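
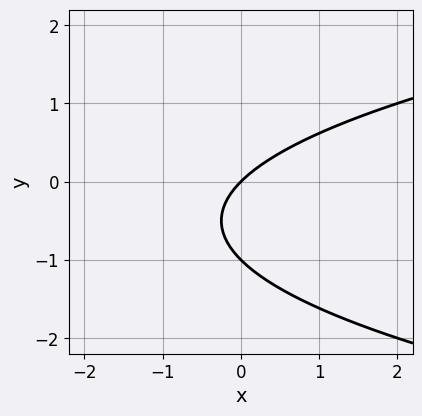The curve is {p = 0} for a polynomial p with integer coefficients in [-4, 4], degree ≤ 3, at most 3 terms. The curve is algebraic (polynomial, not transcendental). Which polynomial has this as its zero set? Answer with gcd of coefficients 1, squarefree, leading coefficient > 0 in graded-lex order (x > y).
y^2 - x + y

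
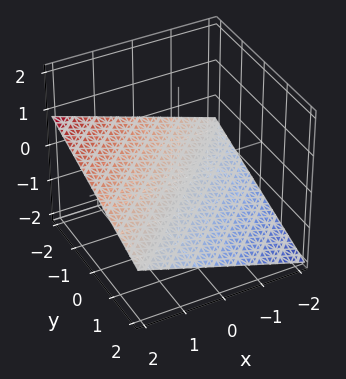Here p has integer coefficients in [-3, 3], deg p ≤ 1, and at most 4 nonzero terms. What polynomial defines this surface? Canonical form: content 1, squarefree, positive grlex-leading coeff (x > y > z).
x - y - 3*z - 2

Degree: every cross-section is a straight line — this is a plane, so deg p = 1.
Against the integer gridlines: it crosses the y-axis at the gridline y = -2; it meets the x-axis at x = 2 (among the integer gridlines).
Assembling these constraints gives the stated polynomial.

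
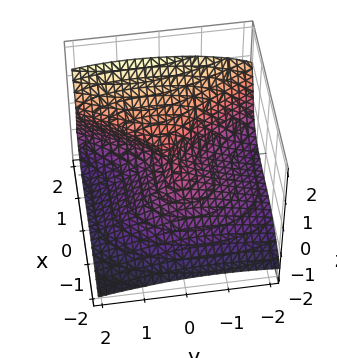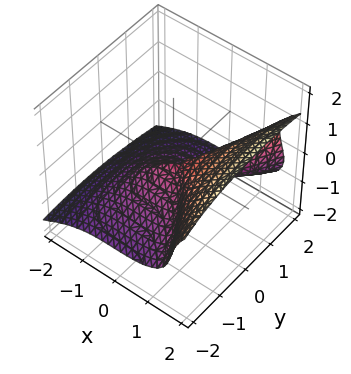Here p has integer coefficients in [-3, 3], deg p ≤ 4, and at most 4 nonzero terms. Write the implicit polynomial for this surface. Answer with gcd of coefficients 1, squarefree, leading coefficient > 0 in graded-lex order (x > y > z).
(a) Degree: no degree-2 surface has this shape, so deg p = 3.
(b) Reading off the gridlines: it crosses the y-axis at the gridline y = 0; it crosses the x-axis at the gridline x = 0; it crosses the z-axis at the gridline z = 0.
(c) Together with the visible shape, these determine p as stated.

x^3 - 3*z^3 - y^2 + y*z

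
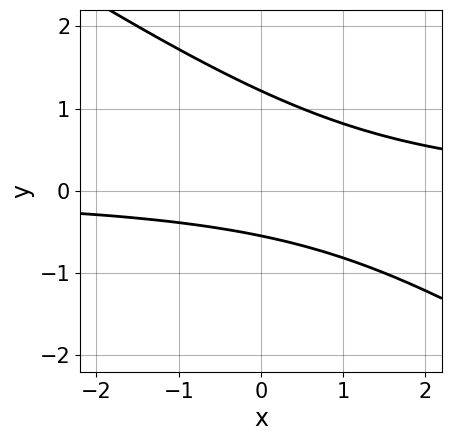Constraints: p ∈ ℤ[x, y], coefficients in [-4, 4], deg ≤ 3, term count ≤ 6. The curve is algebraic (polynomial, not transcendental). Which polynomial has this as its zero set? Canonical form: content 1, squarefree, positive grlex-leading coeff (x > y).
The degree is 2 — the shape is more complex than any degree-1 curve.
From the axis intercepts and sections: the curve avoids every integer x-axis point in the box.
Assembling these constraints gives the stated polynomial.

2*x*y + 3*y^2 - 2*y - 2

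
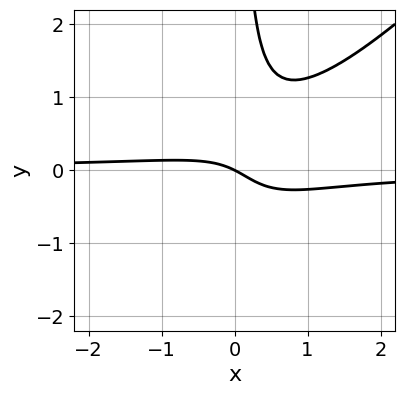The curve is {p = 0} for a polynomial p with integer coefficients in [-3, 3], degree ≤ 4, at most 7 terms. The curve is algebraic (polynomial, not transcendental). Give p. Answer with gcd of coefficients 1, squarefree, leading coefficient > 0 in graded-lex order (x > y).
3*x^2*y - 3*x*y^2 - 2*x*y + x + 2*y

deg p = 3. No degree-2 curve has this shape.
Against the integer gridlines: it crosses the x-axis at the gridline x = 0; one y-axis crossing is at y = 0.
Fitting integer coefficients to these (and the overall shape) gives p.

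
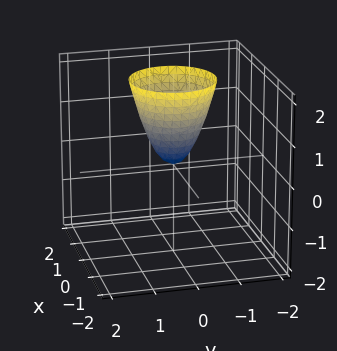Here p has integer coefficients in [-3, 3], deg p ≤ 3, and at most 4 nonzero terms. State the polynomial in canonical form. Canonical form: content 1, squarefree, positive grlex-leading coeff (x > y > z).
2*x^2 + 2*y^2 - z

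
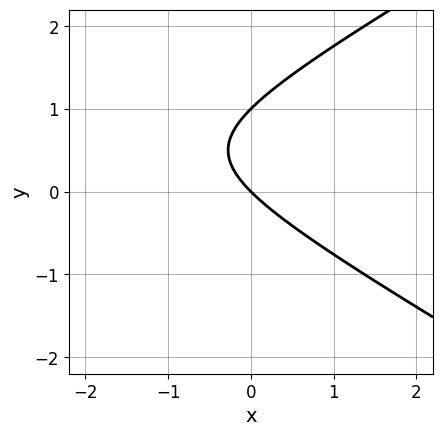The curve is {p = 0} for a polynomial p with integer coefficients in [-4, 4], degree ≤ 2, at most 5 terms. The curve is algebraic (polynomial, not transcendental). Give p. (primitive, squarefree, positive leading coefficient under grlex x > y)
First, degree: the shape is more complex than any degree-1 curve, so deg p = 2.
Then, checking where it meets the axes: it meets the x-axis at x = 0 (among the integer gridlines); the y-axis gridline crossings are at y ∈ {0, 1}.
Finally, these observations pin down the coefficients.

x^2 - 3*y^2 + 3*x + 3*y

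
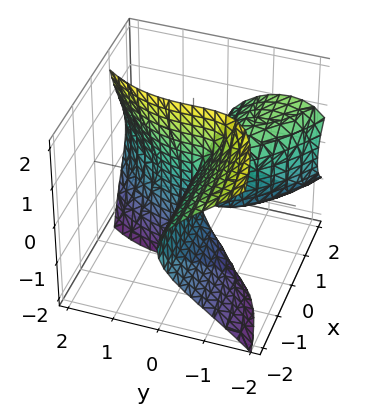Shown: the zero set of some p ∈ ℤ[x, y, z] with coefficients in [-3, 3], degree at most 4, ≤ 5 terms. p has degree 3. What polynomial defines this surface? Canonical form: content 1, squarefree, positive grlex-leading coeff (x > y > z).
2*x*z^2 - y^3 + 3*x*y

1. The picture has 2 separate pieces. Treating them together as one polynomial.
2. deg p = 3. No degree-2 surface has this shape.
3. From the axis intercepts and sections: the visible z-axis segment lies entirely on the surface; every point of the x-axis in the box is on the surface; it crosses the y-axis at the gridline y = 0.
4. Putting this together gives p.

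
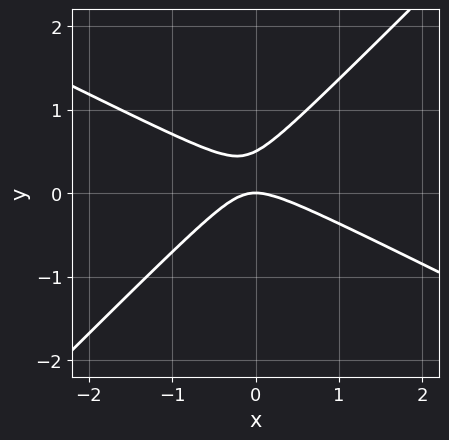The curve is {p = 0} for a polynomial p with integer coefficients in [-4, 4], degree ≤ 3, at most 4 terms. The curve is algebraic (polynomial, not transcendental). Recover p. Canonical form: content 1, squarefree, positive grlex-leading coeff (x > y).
x^2 + x*y - 2*y^2 + y

1. deg p = 2. A generic line meets the curve in up to 2 points.
2. Against the integer gridlines: it meets the x-axis at x = 0 (among the integer gridlines); one y-axis crossing is at y = 0.
3. These observations pin down the coefficients.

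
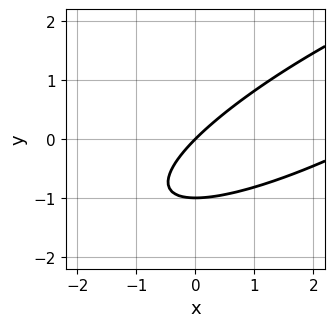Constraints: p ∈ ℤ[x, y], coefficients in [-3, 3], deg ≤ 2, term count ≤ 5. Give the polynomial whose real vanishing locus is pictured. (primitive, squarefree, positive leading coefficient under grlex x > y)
x^2 - 3*x*y + 3*y^2 - 3*x + 3*y

1. The degree is 2 — no degree-1 curve has this shape.
2. Observable constraints: it crosses the x-axis at the gridline x = 0; the y-axis gridline crossings are at y ∈ {-1, 0}.
3. Putting this together gives p.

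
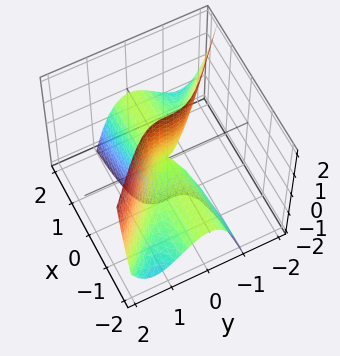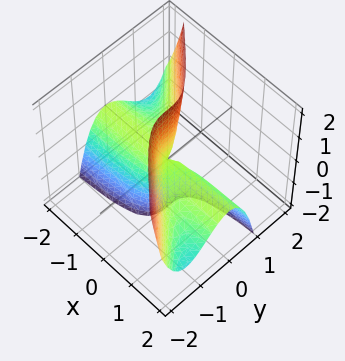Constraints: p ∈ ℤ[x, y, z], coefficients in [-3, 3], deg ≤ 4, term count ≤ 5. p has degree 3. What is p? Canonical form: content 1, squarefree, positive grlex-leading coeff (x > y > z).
Degree: the shape is more complex than any degree-2 surface, so deg p = 3.
Checking where it meets the axes: every point of the x-axis in the box is on the surface; it meets the y-axis at y = 0 (among the integer gridlines); the visible z-axis segment lies entirely on the surface.
Assembling these constraints gives the stated polynomial.

3*x*y^2 + 3*y^3 + 2*x*z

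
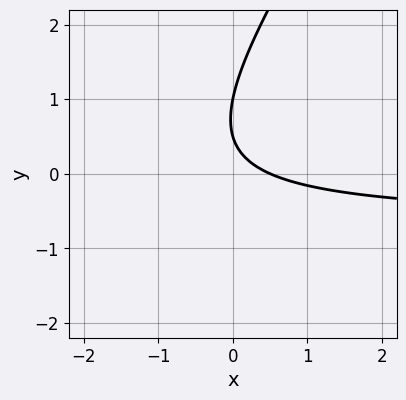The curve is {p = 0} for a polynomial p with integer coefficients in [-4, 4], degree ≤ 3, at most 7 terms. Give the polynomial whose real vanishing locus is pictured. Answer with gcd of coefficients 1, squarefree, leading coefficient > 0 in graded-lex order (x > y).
1. Degree: the shape is more complex than any degree-1 curve, so deg p = 2.
2. Observable constraints: it crosses the y-axis at the gridline y = 1.
3. Matching integer coefficients to the picture gives p.

3*x*y - 2*y^2 + 2*x + 3*y - 1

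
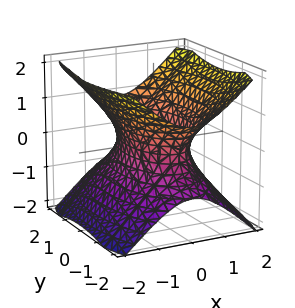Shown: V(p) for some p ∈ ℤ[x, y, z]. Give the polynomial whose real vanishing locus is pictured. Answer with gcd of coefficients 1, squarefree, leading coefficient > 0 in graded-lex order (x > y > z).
3*x^2 + y^2 - 3*z^2 - 2

First, deg p = 2.
Then, symmetries: mirror symmetry y ↦ −y ⇒ only even powers of y; the x ↦ −x reflection is a symmetry, so x appears only in even powers; mirror symmetry z ↦ −z ⇒ only even powers of z.
Then, from the visible intercepts: the surface avoids every integer z-axis point in the box.
Finally, solving for integer coefficients yields p as stated.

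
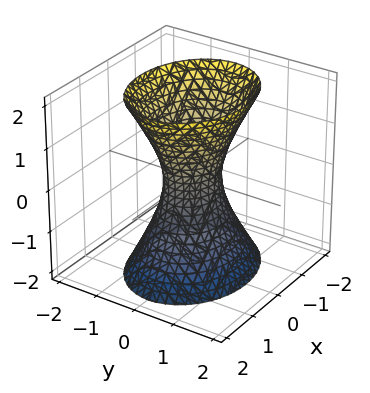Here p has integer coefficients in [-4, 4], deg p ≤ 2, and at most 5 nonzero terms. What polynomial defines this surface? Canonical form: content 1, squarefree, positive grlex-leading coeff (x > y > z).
2*x^2 + 3*y^2 - z^2 - 1

(a) The degree is 2 — one connected sheet with a waist; a quadric.
(b) Symmetries: it's symmetric under y → −y, forcing even powers of y; the z ↦ −z reflection is a symmetry, so z appears only in even powers; the x ↦ −x reflection is a symmetry, so x appears only in even powers.
(c) From the visible intercepts: it misses every integer gridline on the z-axis.
(d) Solving for integer coefficients yields p as stated.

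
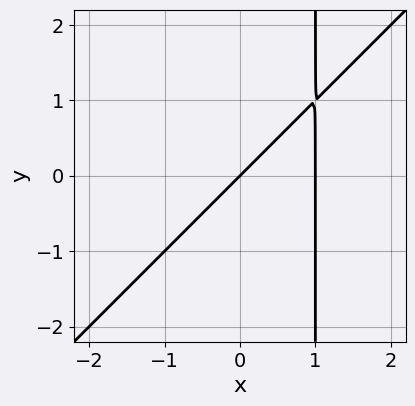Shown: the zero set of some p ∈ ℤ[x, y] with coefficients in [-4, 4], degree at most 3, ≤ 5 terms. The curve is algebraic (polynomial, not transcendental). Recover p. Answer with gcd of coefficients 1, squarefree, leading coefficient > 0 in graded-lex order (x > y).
x^2 - x*y - x + y

1. The degree is 2 — the shape is more complex than any degree-1 curve.
2. From the visible intercepts: among the integer gridlines, it crosses the x-axis at x ∈ {0, 1}; it crosses the y-axis at the gridline y = 0.
3. Putting this together gives p.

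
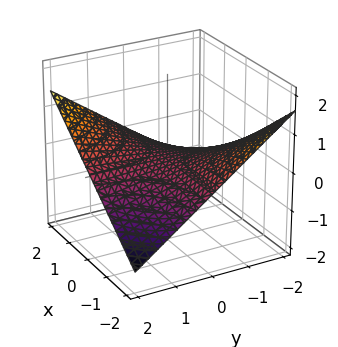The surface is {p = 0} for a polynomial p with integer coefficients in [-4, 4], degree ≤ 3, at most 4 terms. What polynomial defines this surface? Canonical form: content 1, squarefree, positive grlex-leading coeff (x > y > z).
x*y - 3*z

The degree is 2 — a hyperbolic paraboloid; a quadric.
Against the integer gridlines: every point of the x-axis in the box is on the surface; it crosses the z-axis at the gridline z = 0.
The integer polynomial consistent with all of this is the stated p. Check: (0, -2, 0) on the y-axis lies on the surface, and p(0, -2, 0) = 0. ✓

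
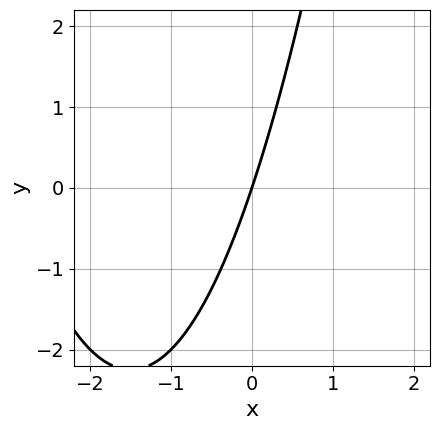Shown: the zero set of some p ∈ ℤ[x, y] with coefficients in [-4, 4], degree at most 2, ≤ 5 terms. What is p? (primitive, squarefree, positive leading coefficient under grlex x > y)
The degree is 2 — a generic line meets the curve in up to 2 points.
Against the integer gridlines: it meets the y-axis at y = 0 (among the integer gridlines); it meets the x-axis at x = 0 (among the integer gridlines).
Assembling these constraints gives the stated polynomial.

x^2 + 3*x - y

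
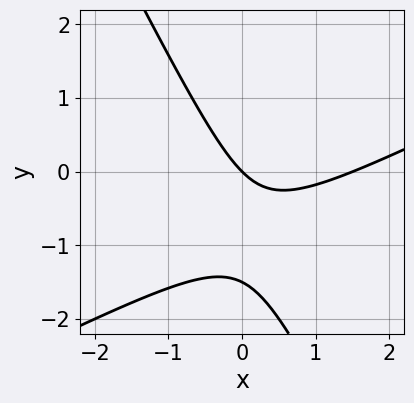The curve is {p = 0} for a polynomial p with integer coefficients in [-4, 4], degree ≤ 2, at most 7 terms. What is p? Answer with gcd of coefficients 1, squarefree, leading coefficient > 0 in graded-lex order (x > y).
2*x^2 - 3*x*y - 2*y^2 - 3*x - 3*y

The degree is 2 — a generic line meets the curve in up to 2 points.
Observable constraints: it meets the x-axis at x = 0 (among the integer gridlines); it crosses the y-axis at the gridline y = 0.
Solving for integer coefficients yields p as stated.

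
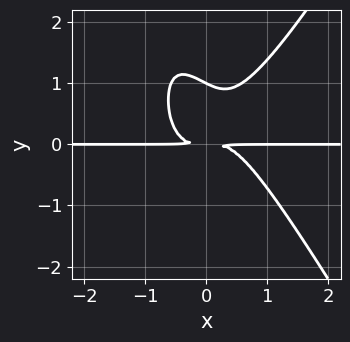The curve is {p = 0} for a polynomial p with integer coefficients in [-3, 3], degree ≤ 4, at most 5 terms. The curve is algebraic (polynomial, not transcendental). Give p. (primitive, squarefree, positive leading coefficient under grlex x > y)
1. Degree: a generic line meets the curve in up to 4 points, so deg p = 4.
2. From the axis intercepts and sections: one y-axis crossing is at y = 1; the visible x-axis segment lies entirely on the curve.
3. Together with the visible shape, these determine p as stated.

3*x^3*y - x*y^3 - 2*y^3 + 2*y^2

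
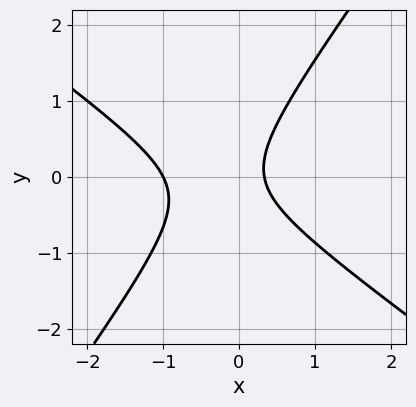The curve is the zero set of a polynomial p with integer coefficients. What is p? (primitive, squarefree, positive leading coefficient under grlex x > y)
1. The degree is 2 — the shape is more complex than any degree-1 curve.
2. Observable constraints: one x-axis crossing is at x = -1; the curve avoids every integer y-axis point in the box.
3. Solving for integer coefficients yields p as stated.

3*x^2 + 2*x*y - 3*y^2 + 2*x - 1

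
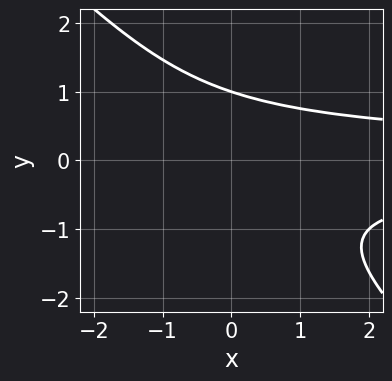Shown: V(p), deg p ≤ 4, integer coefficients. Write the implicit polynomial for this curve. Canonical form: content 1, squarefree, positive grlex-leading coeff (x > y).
x*y^2 + y^3 - 1

1. Degree: the shape is more complex than any degree-2 curve, so deg p = 3.
2. From the visible intercepts: it misses every integer gridline on the x-axis; one y-axis crossing is at y = 1.
3. Fitting integer coefficients to these (and the overall shape) gives p.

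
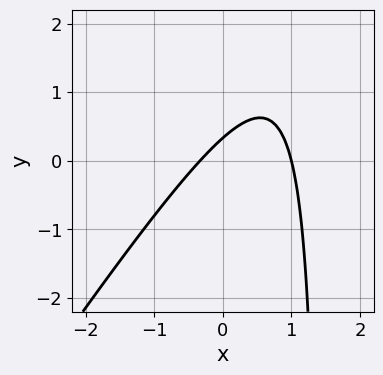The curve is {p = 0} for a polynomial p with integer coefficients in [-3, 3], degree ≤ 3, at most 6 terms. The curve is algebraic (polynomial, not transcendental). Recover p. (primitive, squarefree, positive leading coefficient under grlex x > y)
1. The degree is 2 — no degree-1 curve has this shape.
2. Observable constraints: it crosses the x-axis at the gridline x = 1.
3. Assembling these constraints gives the stated polynomial.

3*x^2 - 2*x*y - 2*x + 3*y - 1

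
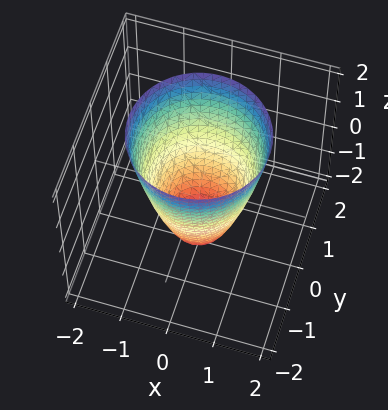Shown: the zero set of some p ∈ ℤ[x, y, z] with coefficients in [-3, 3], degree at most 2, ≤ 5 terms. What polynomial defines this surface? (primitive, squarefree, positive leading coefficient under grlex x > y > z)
2*x^2 + 2*y^2 - z - 2

Degree: no degree-1 surface has this shape, so deg p = 2.
Symmetries: rotational symmetry about the z-axis ⇒ p depends on x, y only through x² + y².
From the visible intercepts: the x-axis gridline crossings are at x ∈ {-1, 1}; a circular section at z = 1 has radius between 1 and 2; it crosses the z-axis at the gridline z = -2.
Solving for integer coefficients yields p as stated. Check: (0, -1, 0) on the y-axis lies on the surface, and p(0, -1, 0) = 0. ✓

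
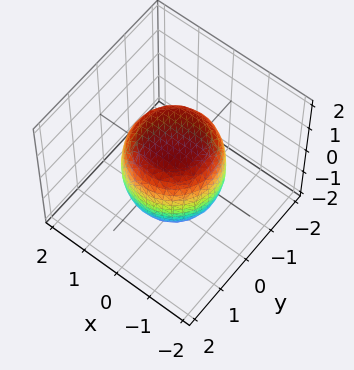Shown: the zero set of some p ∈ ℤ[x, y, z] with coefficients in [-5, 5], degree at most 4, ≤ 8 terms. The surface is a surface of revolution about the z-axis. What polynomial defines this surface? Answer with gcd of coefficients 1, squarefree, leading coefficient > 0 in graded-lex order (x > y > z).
2*x^4 + 4*x^2*y^2 + 2*y^4 - x^2 - y^2 + 2*z^2 - 3

Degree: the shape is more complex than any degree-3 surface, so deg p = 4.
By symmetry, every cross-section ⟂ z is a circle, so x, y appear only via x² + y².
Reading off the gridlines: a circular section at z = -1 has radius exactly 1.
Together with the visible shape, these determine p as stated.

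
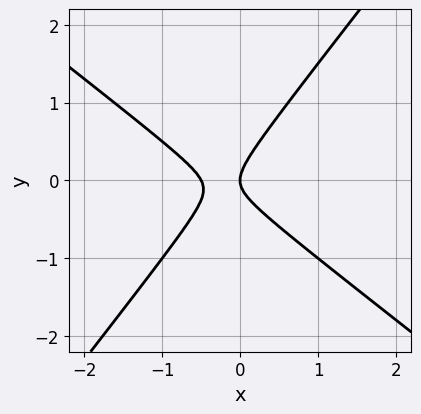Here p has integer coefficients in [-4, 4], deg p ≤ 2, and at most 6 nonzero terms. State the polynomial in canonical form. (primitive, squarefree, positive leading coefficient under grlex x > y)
deg p = 2. No degree-1 curve has this shape.
Against the integer gridlines: it crosses the y-axis at the gridline y = 0; it crosses the x-axis at the gridline x = 0.
Fitting integer coefficients to these (and the overall shape) gives p.

2*x^2 + x*y - 2*y^2 + x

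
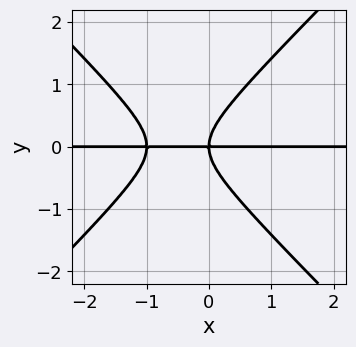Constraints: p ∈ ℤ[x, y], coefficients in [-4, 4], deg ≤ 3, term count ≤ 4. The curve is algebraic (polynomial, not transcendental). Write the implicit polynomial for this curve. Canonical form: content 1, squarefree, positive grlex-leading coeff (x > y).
x^2*y - y^3 + x*y

1. deg p = 3. A generic line meets the curve in up to 3 points.
2. From the visible intercepts: the visible x-axis segment lies entirely on the curve; it crosses the y-axis at the gridline y = 0.
3. These observations pin down the coefficients.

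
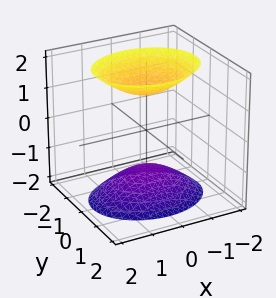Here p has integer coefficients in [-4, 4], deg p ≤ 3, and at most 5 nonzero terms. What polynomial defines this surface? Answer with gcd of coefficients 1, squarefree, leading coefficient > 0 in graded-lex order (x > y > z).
2*x^2 + 3*y^2 - 2*z^2 + 3

(a) The picture has 2 separate pieces.
(b) deg p = 2.
(c) Symmetries: the z ↦ −z reflection is a symmetry, so z appears only in even powers; it's symmetric under x → −x, forcing even powers of x; mirror symmetry y ↦ −y ⇒ only even powers of y.
(d) From the visible intercepts: no y-intercept at any integer in the box; the surface avoids every integer x-axis point in the box.
(e) Matching integer coefficients to the picture gives p.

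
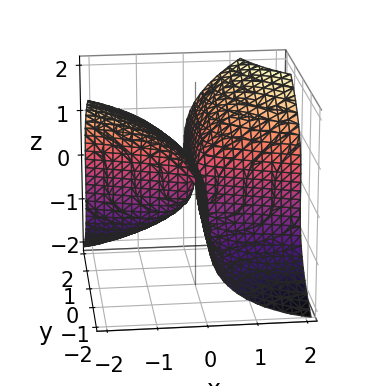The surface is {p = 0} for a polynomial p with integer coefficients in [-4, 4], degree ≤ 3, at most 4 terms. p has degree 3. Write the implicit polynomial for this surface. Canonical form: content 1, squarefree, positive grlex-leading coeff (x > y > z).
z^3 - x^2 - 3*x*y

1. Degree: the shape is more complex than any degree-2 surface, so deg p = 3.
2. Against the integer gridlines: the visible y-axis segment lies entirely on the surface; it meets the x-axis at x = 0 (among the integer gridlines).
3. Matching integer coefficients to the picture gives p.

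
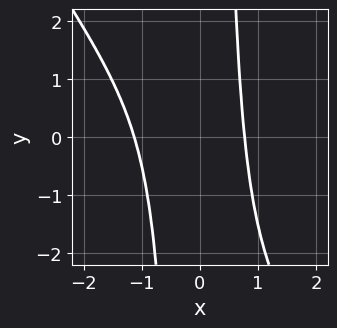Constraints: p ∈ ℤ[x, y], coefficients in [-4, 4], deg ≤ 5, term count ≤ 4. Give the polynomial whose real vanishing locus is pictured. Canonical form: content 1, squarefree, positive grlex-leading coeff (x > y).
3*x^4 + 2*x^3*y + 2*x^3 - 2

First, degree: a generic line meets the curve in up to 4 points, so deg p = 4.
Next, against the integer gridlines: the curve avoids every integer y-axis point in the box.
Finally, together with the visible shape, these determine p as stated.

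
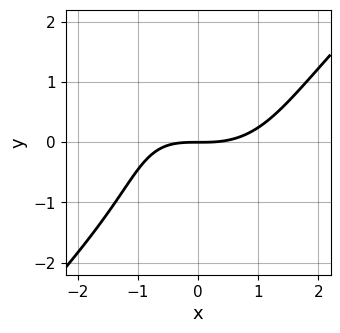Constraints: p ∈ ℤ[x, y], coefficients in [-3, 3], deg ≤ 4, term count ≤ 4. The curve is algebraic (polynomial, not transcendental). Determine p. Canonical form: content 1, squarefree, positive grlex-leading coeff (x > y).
x^3 - y^3 - x*y - 3*y

First, deg p = 3. A generic line meets the curve in up to 3 points.
Then, observable constraints: one x-axis crossing is at x = 0; it meets the y-axis at y = 0 (among the integer gridlines).
Finally, matching integer coefficients to the picture gives p.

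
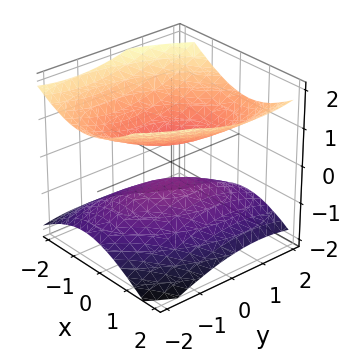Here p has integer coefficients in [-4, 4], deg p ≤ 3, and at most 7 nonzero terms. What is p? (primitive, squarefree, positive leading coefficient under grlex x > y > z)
(a) I count 2 distinct pieces. Treating them together as one polynomial.
(b) The degree is 2 — no degree-1 surface has this shape.
(c) Checking where it meets the axes: it misses every integer gridline on the y-axis; no x-intercept at any integer in the box.
(d) Fitting integer coefficients to these (and the overall shape) gives p.

2*x^2 - x*y + y^2 - 3*z^2 + 1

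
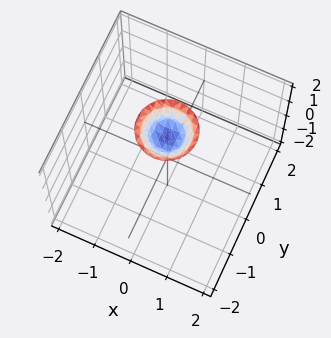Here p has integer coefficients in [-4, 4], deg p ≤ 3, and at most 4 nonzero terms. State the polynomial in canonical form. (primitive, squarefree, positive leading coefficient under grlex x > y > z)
1. The degree is 2 — no degree-1 surface has this shape.
2. Symmetries: rotational symmetry about the z-axis ⇒ p depends on x, y only through x² + y².
3. From the visible intercepts: a circular section at z = 2 has radius between 0 and 1; it misses every integer gridline on the y-axis.
4. Solving for integer coefficients yields p as stated.

2*x^2 + 2*y^2 - 2*z + 3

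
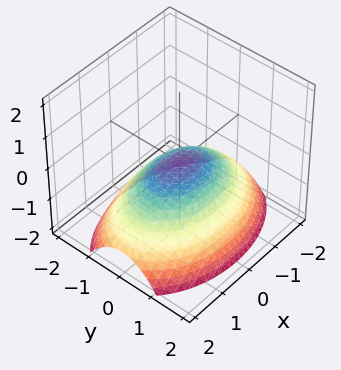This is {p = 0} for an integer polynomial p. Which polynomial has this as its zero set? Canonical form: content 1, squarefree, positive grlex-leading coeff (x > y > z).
x^2 + 2*y^2 + 3*z

(a) The degree is 2 — a single bowl opening along one axis; a quadric.
(b) Symmetries: it's symmetric under x → −x, forcing even powers of x; the y ↦ −y reflection is a symmetry, so y appears only in even powers.
(c) From the axis intercepts and sections: one y-axis crossing is at y = 0; one x-axis crossing is at x = 0; one z-axis crossing is at z = 0.
(d) The integer polynomial consistent with all of this is the stated p.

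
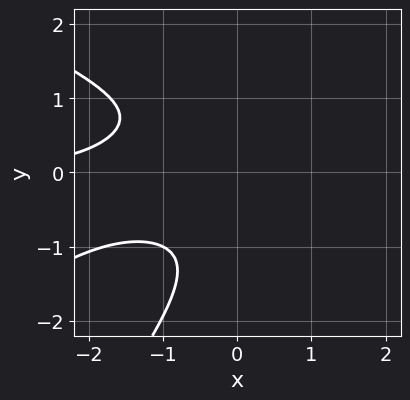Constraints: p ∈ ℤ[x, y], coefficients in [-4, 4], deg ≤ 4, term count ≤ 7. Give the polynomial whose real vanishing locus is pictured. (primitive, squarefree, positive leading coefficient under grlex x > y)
Degree: the shape is more complex than any degree-3 curve, so deg p = 4.
Checking where it meets the axes: it misses every integer gridline on the x-axis; the curve avoids every integer y-axis point in the box.
Matching integer coefficients to the picture gives p.

x^3*y - 3*x*y^3 + 2*y^4 + 3*x*y^2 + 3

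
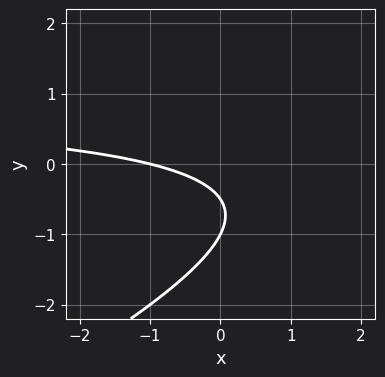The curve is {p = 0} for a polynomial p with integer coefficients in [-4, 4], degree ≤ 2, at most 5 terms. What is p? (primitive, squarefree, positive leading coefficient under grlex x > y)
First, degree: no degree-1 curve has this shape, so deg p = 2.
Then, checking where it meets the axes: it meets the x-axis at x = -1 (among the integer gridlines); it crosses the y-axis at the gridline y = -1.
Finally, matching integer coefficients to the picture gives p.

x*y - 2*y^2 - x - 3*y - 1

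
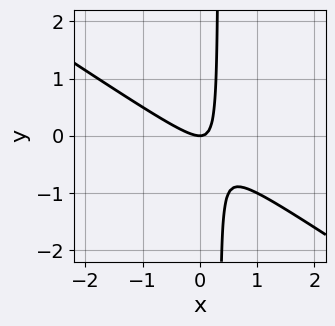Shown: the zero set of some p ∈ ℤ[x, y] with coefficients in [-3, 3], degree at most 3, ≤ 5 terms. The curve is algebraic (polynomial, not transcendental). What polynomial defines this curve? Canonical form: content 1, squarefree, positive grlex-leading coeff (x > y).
1. deg p = 2. The shape is more complex than any degree-1 curve.
2. Reading off the gridlines: it meets the x-axis at x = 0 (among the integer gridlines); it crosses the y-axis at the gridline y = 0.
3. Fitting integer coefficients to these (and the overall shape) gives p.

2*x^2 + 3*x*y - y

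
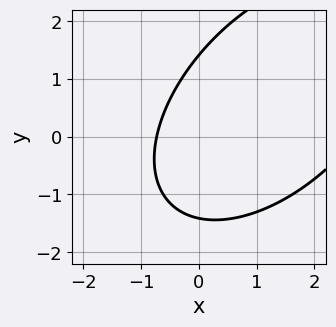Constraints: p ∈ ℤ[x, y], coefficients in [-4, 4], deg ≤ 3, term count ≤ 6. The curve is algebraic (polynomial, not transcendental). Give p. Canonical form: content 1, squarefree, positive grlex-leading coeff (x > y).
Degree: a generic line meets the curve in up to 2 points, so deg p = 2.
Putting this together gives p.

x^2 - x*y + y^2 - 2*x - 2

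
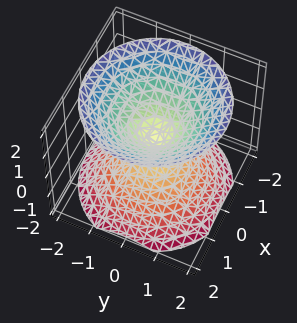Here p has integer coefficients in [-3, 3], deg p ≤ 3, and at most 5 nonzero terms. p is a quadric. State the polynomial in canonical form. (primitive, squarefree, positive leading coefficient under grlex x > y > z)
x^2 + y^2 - z^2

First, there are 2 components.
Next, deg p = 2.
Then, symmetries: it's symmetric under z → −z, forcing even powers of z; every cross-section ⟂ z is a circle, so x, y appear only via x² + y².
Next, against the integer gridlines: a circular section at z = 1 has radius exactly 1; it meets the z-axis at z = 0 (among the integer gridlines); it crosses the x-axis at the gridline x = 0; one y-axis crossing is at y = 0.
Finally, together with the visible shape, these determine p as stated.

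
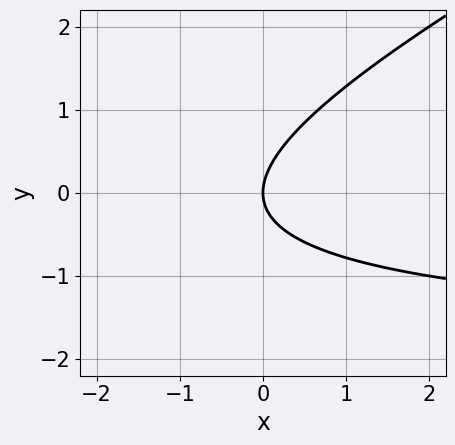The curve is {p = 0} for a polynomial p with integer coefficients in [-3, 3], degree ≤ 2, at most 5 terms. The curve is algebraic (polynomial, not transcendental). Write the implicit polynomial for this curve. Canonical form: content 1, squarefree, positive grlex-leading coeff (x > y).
1. The degree is 2 — no degree-1 curve has this shape.
2. Against the integer gridlines: it crosses the x-axis at the gridline x = 0; one y-axis crossing is at y = 0.
3. Putting this together gives p.

x*y - 2*y^2 + 2*x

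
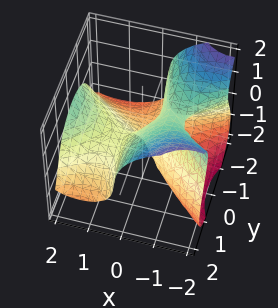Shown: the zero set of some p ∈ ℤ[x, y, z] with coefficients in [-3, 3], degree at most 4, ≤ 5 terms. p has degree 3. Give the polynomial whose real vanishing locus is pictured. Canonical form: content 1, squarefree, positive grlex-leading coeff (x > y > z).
The degree is 3 — a generic line meets the surface in up to 3 points.
Checking where it meets the axes: one z-axis crossing is at z = 0; it meets the x-axis at x = 0 (among the integer gridlines).
Putting this together gives p.

x^3 - 2*x*y^2 - 2*z^3 - 3*x*z + y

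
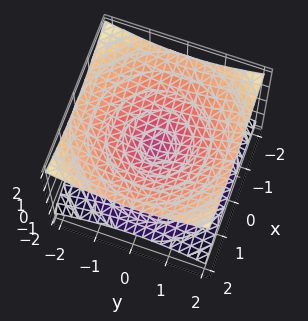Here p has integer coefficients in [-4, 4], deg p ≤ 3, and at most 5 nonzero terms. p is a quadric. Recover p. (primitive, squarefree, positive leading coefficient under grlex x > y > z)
The degree is 2 — two nappes meeting at a single point; a quadric.
Symmetry: the surface is invariant under rotation about z: p = q(x² + y², z); it's symmetric under z → −z, forcing even powers of z.
From the visible intercepts: it crosses the x-axis at the gridline x = 0; it meets the z-axis at z = 0 (among the integer gridlines); it crosses the y-axis at the gridline y = 0.
Assembling these constraints gives the stated polynomial.

x^2 + y^2 - 3*z^2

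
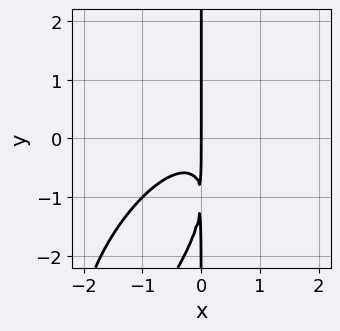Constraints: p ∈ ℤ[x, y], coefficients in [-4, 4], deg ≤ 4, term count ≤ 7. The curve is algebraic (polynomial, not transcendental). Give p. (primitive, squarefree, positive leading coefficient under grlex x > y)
(a) Degree: the shape is more complex than any degree-2 curve, so deg p = 3.
(b) Against the integer gridlines: it meets the x-axis at x = 0 (among the integer gridlines); every point of the y-axis in the box is on the curve.
(c) Putting this together gives p.

2*x^3 - 2*x^2*y + x*y^2 + 2*x*y + x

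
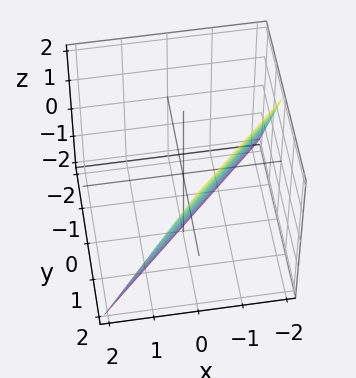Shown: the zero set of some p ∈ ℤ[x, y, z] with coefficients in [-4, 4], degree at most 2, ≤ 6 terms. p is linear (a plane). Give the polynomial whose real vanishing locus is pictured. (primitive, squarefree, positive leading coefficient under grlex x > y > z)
deg p = 1.
Against the integer gridlines: one z-axis crossing is at z = -2; it crosses the y-axis at the gridline y = 1.
Assembling these constraints gives the stated polynomial.

2*x - 2*y + z + 2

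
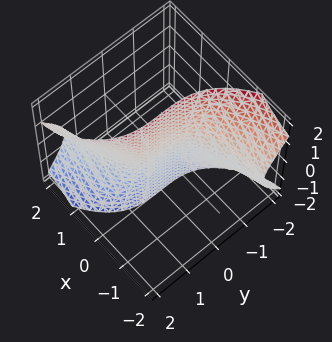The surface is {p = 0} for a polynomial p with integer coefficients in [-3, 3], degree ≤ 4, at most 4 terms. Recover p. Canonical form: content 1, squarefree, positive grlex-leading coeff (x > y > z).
3*x*z^2 - 2*y^3 + x*z + 3*x

Degree: no degree-2 surface has this shape, so deg p = 3.
Observable constraints: one x-axis crossing is at x = 0; one y-axis crossing is at y = 0; every point of the z-axis in the box is on the surface.
Assembling these constraints gives the stated polynomial.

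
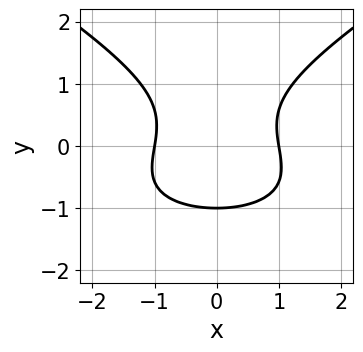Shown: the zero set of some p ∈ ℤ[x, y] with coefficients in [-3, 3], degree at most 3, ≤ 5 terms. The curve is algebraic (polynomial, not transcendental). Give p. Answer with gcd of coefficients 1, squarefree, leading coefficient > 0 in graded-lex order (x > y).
Degree: the shape is more complex than any degree-2 curve, so deg p = 3.
Symmetries: the x ↦ −x reflection is a symmetry, so x appears only in even powers.
Observable constraints: one y-axis crossing is at y = -1; among the integer gridlines, it crosses the x-axis at x ∈ {-1, 1}.
Together with the visible shape, these determine p as stated.

x^2*y - 3*y^3 + 3*x^2 - 3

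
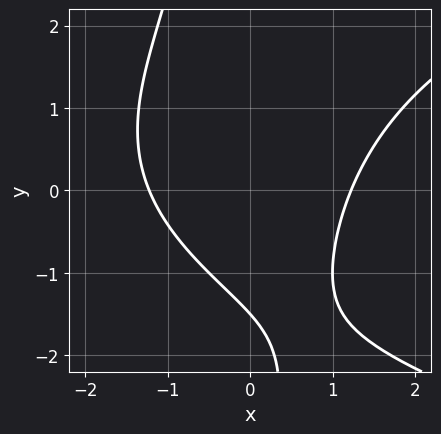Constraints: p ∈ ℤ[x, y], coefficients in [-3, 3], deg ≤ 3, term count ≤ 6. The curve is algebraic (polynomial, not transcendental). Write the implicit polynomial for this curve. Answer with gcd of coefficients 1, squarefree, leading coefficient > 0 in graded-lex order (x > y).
x*y^2 - 2*x^2 + 2*y + 3

1. Degree: a generic line meets the curve in up to 3 points, so deg p = 3.
2. Solving for integer coefficients yields p as stated.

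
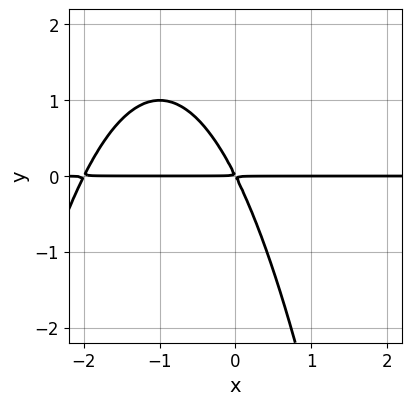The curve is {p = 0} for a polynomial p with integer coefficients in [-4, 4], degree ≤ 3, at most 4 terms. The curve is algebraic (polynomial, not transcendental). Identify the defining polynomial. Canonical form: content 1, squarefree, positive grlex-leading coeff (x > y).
(a) The degree is 3 — no degree-2 curve has this shape.
(b) From the visible intercepts: every point of the x-axis in the box is on the curve.
(c) The integer polynomial consistent with all of this is the stated p.

x^2*y + 2*x*y + y^2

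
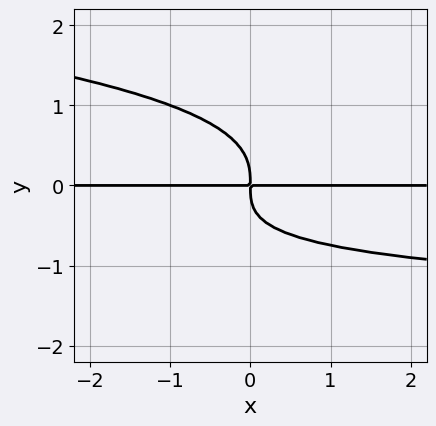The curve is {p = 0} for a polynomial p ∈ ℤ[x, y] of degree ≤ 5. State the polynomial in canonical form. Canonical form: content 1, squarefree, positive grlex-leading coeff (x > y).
3*y^4 + x*y^2 + 2*x*y

First, the degree is 4 — no degree-3 curve has this shape.
Next, reading off the gridlines: every point of the x-axis in the box is on the curve.
Finally, these observations pin down the coefficients.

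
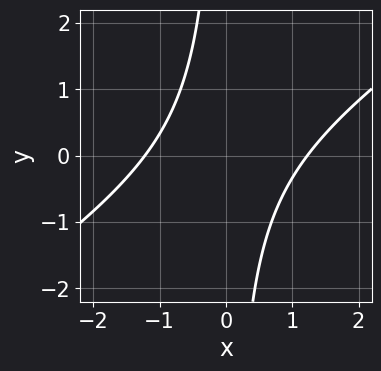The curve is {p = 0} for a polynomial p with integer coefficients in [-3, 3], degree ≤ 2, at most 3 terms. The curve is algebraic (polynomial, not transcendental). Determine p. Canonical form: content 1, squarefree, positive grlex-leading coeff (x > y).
(a) deg p = 2.
(b) Reading off the gridlines: the curve avoids every integer y-axis point in the box.
(c) These observations pin down the coefficients.

2*x^2 - 3*x*y - 3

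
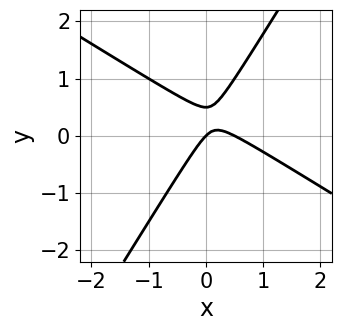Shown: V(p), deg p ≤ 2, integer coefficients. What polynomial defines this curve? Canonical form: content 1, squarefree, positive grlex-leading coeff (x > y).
2*x^2 + 2*x*y - 2*y^2 - x + y

(a) deg p = 2. The shape is more complex than any degree-1 curve.
(b) Against the integer gridlines: one x-axis crossing is at x = 0; it crosses the y-axis at the gridline y = 0.
(c) The integer polynomial consistent with all of this is the stated p.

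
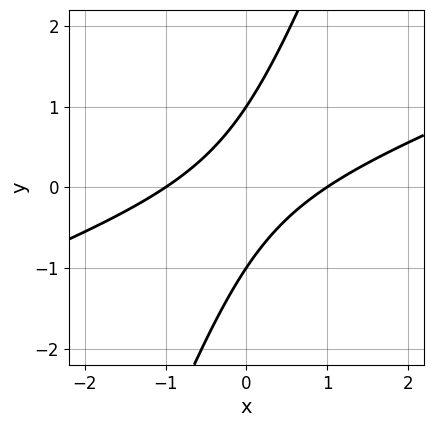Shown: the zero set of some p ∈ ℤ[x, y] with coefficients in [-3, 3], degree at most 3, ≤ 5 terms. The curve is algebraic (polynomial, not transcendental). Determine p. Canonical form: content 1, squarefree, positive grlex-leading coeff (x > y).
x^2 - 3*x*y + y^2 - 1

deg p = 2.
Reading off the gridlines: among the integer gridlines, it crosses the x-axis at x ∈ {-1, 1}; the y-axis gridline crossings are at y ∈ {-1, 1}.
Putting this together gives p.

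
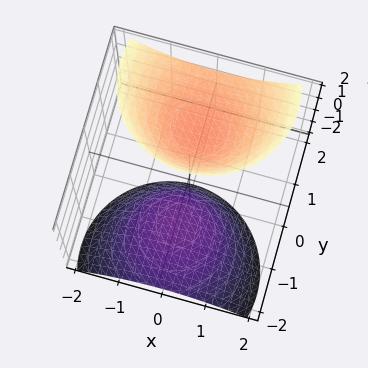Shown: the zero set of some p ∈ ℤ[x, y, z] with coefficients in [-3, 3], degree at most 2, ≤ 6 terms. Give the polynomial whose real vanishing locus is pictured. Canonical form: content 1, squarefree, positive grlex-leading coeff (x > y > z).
2*x^2 + 2*y^2 - 3*y*z - z^2 + 2

(a) The picture has 2 separate pieces. They look like related sheets of one shape, so recover p as a whole.
(b) Degree: no degree-1 surface has this shape, so deg p = 2.
(c) Checking where it meets the axes: the surface avoids every integer y-axis point in the box; it misses every integer gridline on the x-axis.
(d) The integer polynomial consistent with all of this is the stated p.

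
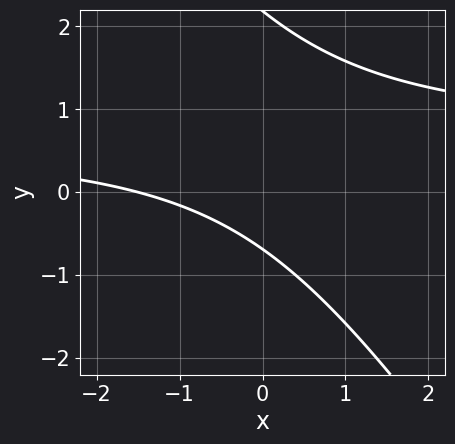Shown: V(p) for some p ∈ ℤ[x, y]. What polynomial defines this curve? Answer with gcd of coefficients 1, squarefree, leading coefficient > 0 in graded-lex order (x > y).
3*x*y + 2*y^2 - 2*x - 3*y - 3

(a) The degree is 2 — the shape is more complex than any degree-1 curve.
(b) Solving for integer coefficients yields p as stated.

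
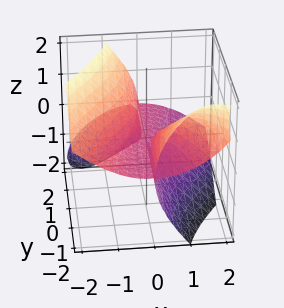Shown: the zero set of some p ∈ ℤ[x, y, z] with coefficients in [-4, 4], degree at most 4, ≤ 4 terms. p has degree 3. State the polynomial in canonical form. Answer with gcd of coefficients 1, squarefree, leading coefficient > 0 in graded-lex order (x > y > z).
First, I count 2 distinct pieces. Treating them together as one polynomial.
Next, the degree is 3 — the shape is more complex than any degree-2 surface.
Then, from the axis intercepts and sections: every point of the y-axis in the box is on the surface; it meets the z-axis at z = 0 (among the integer gridlines).
Finally, putting this together gives p.

x^3 + 2*x*y*z + z^3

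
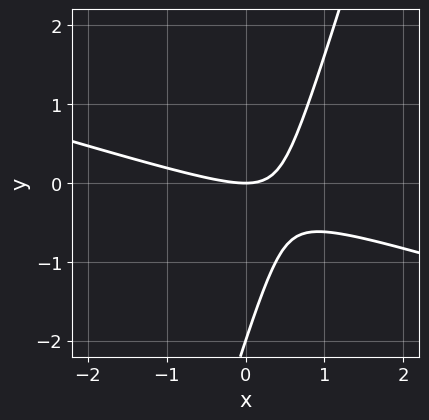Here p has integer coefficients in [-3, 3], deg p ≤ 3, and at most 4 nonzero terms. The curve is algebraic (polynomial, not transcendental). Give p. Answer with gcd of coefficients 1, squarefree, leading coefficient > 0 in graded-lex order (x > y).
Degree: no degree-1 curve has this shape, so deg p = 2.
Against the integer gridlines: among the integer gridlines, it crosses the y-axis at y ∈ {-2, 0}; it meets the x-axis at x = 0 (among the integer gridlines).
Together with the visible shape, these determine p as stated.

x^2 + 3*x*y - y^2 - 2*y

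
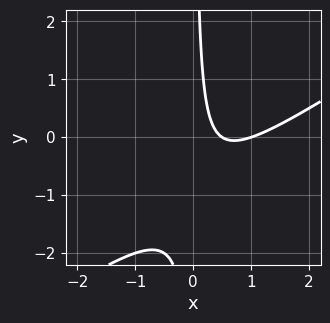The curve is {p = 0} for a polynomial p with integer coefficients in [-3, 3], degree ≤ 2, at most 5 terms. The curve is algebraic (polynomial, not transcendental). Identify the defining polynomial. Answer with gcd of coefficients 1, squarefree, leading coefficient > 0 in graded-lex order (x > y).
2*x^2 - 3*x*y - 3*x + 1

Degree: the shape is more complex than any degree-1 curve, so deg p = 2.
From the axis intercepts and sections: it misses every integer gridline on the y-axis; it meets the x-axis at x = 1 (among the integer gridlines).
The integer polynomial consistent with all of this is the stated p.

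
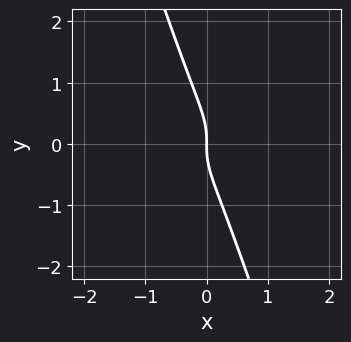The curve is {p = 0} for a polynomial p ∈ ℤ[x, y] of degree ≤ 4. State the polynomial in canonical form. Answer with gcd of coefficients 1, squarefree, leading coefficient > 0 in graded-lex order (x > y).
(a) Degree: the shape is more complex than any degree-2 curve, so deg p = 3.
(b) From the axis intercepts and sections: it crosses the x-axis at the gridline x = 0; it crosses the y-axis at the gridline y = 0.
(c) Matching integer coefficients to the picture gives p.

3*x*y^2 + y^3 + x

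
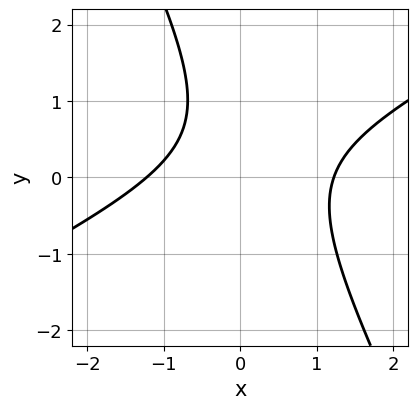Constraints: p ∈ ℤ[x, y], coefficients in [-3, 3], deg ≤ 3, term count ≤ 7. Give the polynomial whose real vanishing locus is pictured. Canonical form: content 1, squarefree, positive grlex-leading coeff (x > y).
2*x^2 - 3*x*y - 2*y^2 + 2*y - 3

1. Degree: the shape is more complex than any degree-1 curve, so deg p = 2.
2. Against the integer gridlines: it misses every integer gridline on the y-axis.
3. Matching integer coefficients to the picture gives p.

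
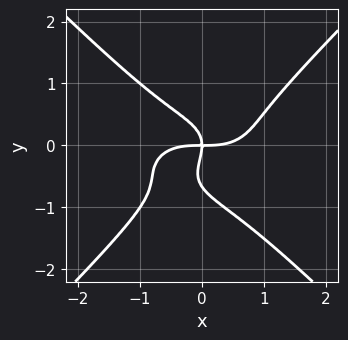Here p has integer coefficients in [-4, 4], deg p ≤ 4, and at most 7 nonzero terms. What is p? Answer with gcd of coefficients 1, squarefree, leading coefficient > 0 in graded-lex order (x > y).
Degree: the shape is more complex than any degree-3 curve, so deg p = 4.
Observable constraints: it meets the x-axis at x = 0 (among the integer gridlines); it crosses the y-axis at the gridline y = 0.
Together with the visible shape, these determine p as stated.

x^4 + 2*x^2*y^2 - 3*y^4 - 2*y^3 - 2*x*y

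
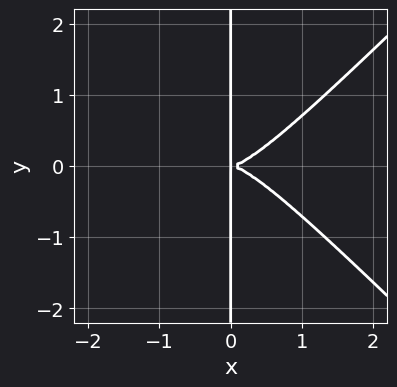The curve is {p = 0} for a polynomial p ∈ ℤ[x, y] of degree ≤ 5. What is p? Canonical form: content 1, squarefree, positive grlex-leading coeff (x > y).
1. deg p = 4. No degree-3 curve has this shape.
2. Symmetries: mirror symmetry y ↦ −y ⇒ only even powers of y.
3. From the visible intercepts: the visible y-axis segment lies entirely on the curve.
4. Assembling these constraints gives the stated polynomial.

x^4 - x^2*y^2 - x*y^2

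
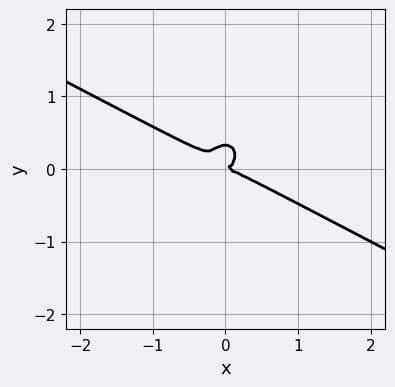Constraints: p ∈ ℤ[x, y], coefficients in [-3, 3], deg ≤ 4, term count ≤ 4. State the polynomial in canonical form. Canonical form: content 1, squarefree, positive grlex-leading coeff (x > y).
The degree is 3 — a generic line meets the curve in up to 3 points.
Observable constraints: one x-axis crossing is at x = 0; it crosses the y-axis at the gridline y = 0.
These observations pin down the coefficients.

2*x^3 + 3*x^2*y + 3*y^3 - y^2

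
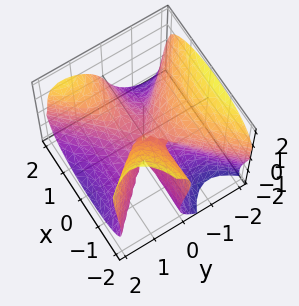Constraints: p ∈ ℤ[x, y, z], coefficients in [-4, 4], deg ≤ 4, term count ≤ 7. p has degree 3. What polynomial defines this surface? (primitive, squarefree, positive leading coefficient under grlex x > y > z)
1. The degree is 3 — a generic line meets the surface in up to 3 points.
2. Against the integer gridlines: the visible x-axis segment lies entirely on the surface; it meets the y-axis at y = 0 (among the integer gridlines); it meets the z-axis at z = 0 (among the integer gridlines).
3. Matching integer coefficients to the picture gives p.

3*x^2*y - 3*y^3 + 2*y*z^2 - 2*z^3 - 2*x*z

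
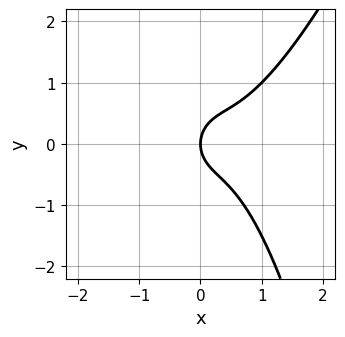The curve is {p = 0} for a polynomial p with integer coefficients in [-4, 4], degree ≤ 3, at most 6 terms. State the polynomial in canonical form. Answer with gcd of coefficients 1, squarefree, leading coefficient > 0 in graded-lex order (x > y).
3*x^3 - x^2*y - 2*x^2 - 2*y^2 + 2*x

First, the degree is 3 — a generic line meets the curve in up to 3 points.
Then, observable constraints: it crosses the y-axis at the gridline y = 0; one x-axis crossing is at x = 0.
Finally, matching integer coefficients to the picture gives p.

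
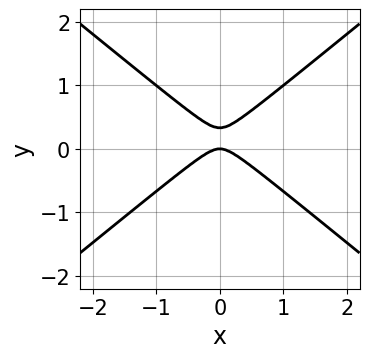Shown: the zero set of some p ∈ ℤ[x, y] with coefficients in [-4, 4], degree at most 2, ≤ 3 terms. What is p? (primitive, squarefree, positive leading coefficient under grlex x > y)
2*x^2 - 3*y^2 + y

deg p = 2.
Symmetries: mirror symmetry x ↦ −x ⇒ only even powers of x.
From the visible intercepts: one x-axis crossing is at x = 0; one y-axis crossing is at y = 0.
Assembling these constraints gives the stated polynomial.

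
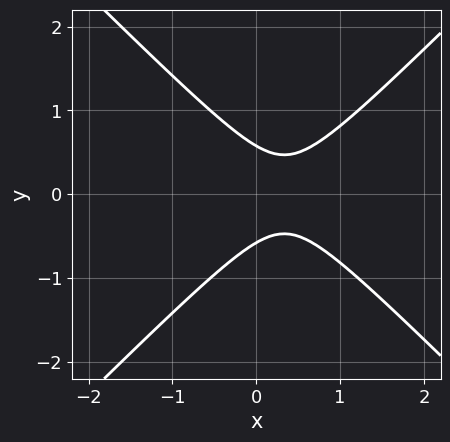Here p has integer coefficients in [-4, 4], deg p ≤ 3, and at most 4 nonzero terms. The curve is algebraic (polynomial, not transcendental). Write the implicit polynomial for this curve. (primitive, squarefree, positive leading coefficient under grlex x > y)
3*x^2 - 3*y^2 - 2*x + 1

Degree: no degree-1 curve has this shape, so deg p = 2.
Symmetries: the y ↦ −y reflection is a symmetry, so y appears only in even powers.
Checking where it meets the axes: the curve avoids every integer x-axis point in the box.
Assembling these constraints gives the stated polynomial.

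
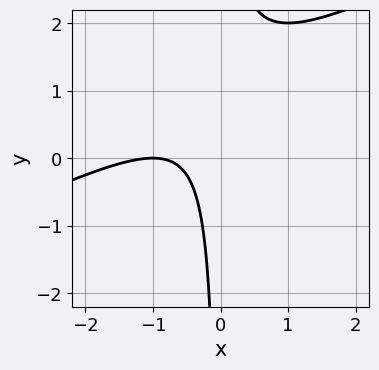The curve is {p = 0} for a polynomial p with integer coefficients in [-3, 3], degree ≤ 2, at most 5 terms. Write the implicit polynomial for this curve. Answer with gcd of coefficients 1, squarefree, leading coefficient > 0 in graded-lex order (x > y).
1. deg p = 2. No degree-1 curve has this shape.
2. From the axis intercepts and sections: it misses every integer gridline on the y-axis; it meets the x-axis at x = -1 (among the integer gridlines).
3. These observations pin down the coefficients.

x^2 - 2*x*y + 2*x + 1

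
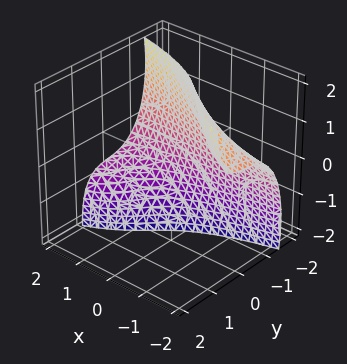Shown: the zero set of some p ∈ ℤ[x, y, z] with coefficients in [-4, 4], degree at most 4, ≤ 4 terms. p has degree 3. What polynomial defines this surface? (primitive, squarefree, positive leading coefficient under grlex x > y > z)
(a) The degree is 3 — the shape is more complex than any degree-2 surface.
(b) From the visible intercepts: it misses every integer gridline on the z-axis; no x-intercept at any integer in the box.
(c) These observations pin down the coefficients.

2*y^3 + y*z^2 + 2*x*z + 3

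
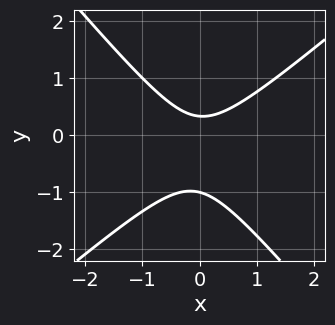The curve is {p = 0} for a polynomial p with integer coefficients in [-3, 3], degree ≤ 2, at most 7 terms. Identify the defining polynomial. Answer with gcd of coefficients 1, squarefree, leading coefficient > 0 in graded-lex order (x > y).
deg p = 2. No degree-1 curve has this shape.
Observable constraints: the curve avoids every integer x-axis point in the box; it crosses the y-axis at the gridline y = -1.
Solving for integer coefficients yields p as stated.

3*x^2 - x*y - 3*y^2 - 2*y + 1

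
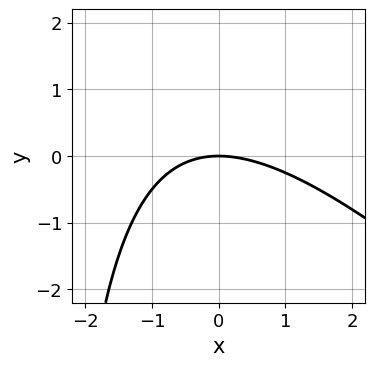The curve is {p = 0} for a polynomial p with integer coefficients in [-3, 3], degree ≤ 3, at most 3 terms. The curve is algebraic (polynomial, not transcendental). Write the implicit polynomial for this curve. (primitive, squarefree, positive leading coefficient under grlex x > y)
First, degree: a generic line meets the curve in up to 2 points, so deg p = 2.
Then, against the integer gridlines: one y-axis crossing is at y = 0; it meets the x-axis at x = 0 (among the integer gridlines).
Finally, solving for integer coefficients yields p as stated.

x^2 + x*y + 3*y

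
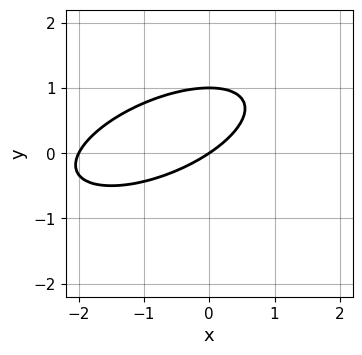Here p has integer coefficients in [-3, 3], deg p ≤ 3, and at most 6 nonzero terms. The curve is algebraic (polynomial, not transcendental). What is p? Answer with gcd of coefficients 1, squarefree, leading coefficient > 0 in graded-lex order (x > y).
1. Degree: no degree-1 curve has this shape, so deg p = 2.
2. From the axis intercepts and sections: the y-axis gridline crossings are at y ∈ {0, 1}; the x-axis gridline crossings are at x ∈ {-2, 0}.
3. Assembling these constraints gives the stated polynomial.

x^2 - 2*x*y + 3*y^2 + 2*x - 3*y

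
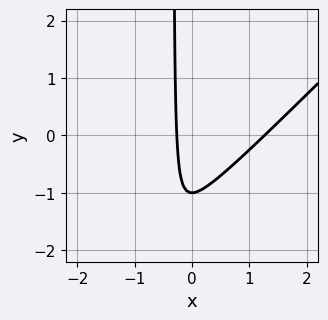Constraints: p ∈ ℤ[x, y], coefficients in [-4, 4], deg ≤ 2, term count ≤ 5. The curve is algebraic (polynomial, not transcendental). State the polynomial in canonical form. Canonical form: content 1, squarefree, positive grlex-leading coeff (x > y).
Degree: no degree-1 curve has this shape, so deg p = 2.
Reading off the gridlines: it crosses the y-axis at the gridline y = -1.
Solving for integer coefficients yields p as stated.

3*x^2 - 3*x*y - 3*x - y - 1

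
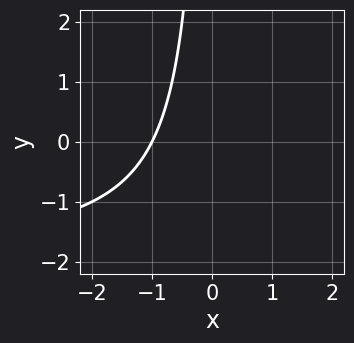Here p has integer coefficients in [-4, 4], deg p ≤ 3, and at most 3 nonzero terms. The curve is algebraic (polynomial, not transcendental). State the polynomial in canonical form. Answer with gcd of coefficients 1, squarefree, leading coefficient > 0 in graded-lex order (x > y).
x*y + 2*x + 2

(a) Degree: the shape is more complex than any degree-1 curve, so deg p = 2.
(b) Against the integer gridlines: the curve avoids every integer y-axis point in the box; it meets the x-axis at x = -1 (among the integer gridlines).
(c) Matching integer coefficients to the picture gives p.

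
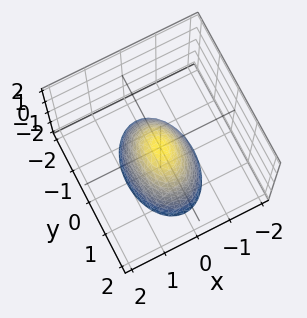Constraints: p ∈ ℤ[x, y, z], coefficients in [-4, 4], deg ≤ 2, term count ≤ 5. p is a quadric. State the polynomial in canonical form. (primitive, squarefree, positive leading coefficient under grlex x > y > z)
2*x^2 + y^2 + z

Degree: a paraboloid; a quadric, so deg p = 2.
Symmetries: mirror symmetry x ↦ −x ⇒ only even powers of x; mirror symmetry y ↦ −y ⇒ only even powers of y.
From the visible intercepts: it crosses the y-axis at the gridline y = 0; it crosses the z-axis at the gridline z = 0.
Putting this together gives p.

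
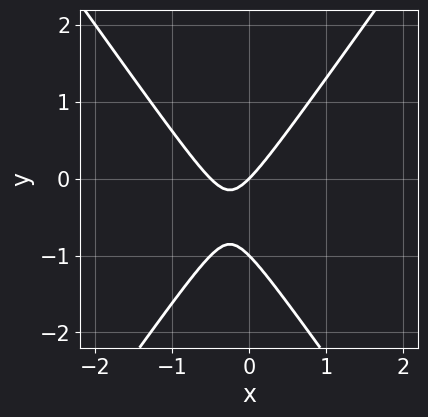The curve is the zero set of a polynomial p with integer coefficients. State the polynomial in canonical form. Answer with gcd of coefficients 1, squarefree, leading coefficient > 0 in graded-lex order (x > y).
2*x^2 - y^2 + x - y

The degree is 2 — a generic line meets the curve in up to 2 points.
From the visible intercepts: one x-axis crossing is at x = 0; among the integer gridlines, it crosses the y-axis at y ∈ {-1, 0}.
Matching integer coefficients to the picture gives p.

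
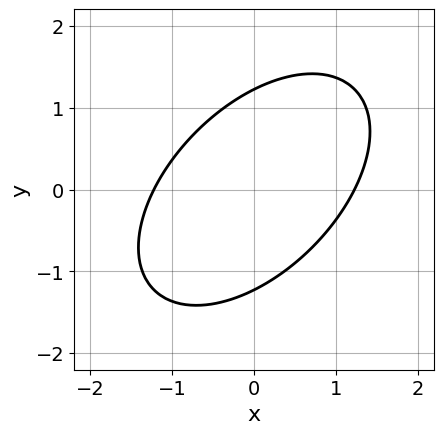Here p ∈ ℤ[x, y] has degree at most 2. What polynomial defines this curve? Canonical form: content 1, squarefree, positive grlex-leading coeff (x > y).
2*x^2 - 2*x*y + 2*y^2 - 3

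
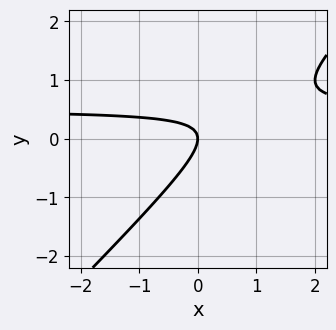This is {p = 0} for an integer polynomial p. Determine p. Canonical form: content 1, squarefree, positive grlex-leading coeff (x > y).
(a) The degree is 2 — no degree-1 curve has this shape.
(b) From the visible intercepts: it meets the y-axis at y = 0 (among the integer gridlines); one x-axis crossing is at x = 0.
(c) Putting this together gives p.

2*x*y - 2*y^2 - x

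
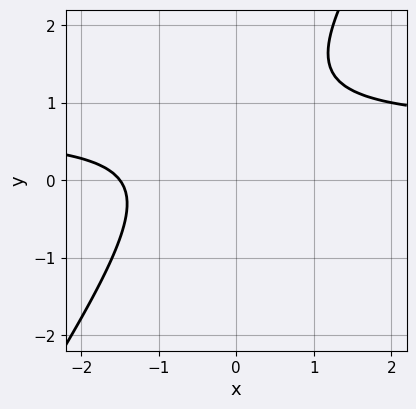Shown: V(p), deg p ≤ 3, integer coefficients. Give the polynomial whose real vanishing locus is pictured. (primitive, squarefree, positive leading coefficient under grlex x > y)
3*x*y - 2*y^2 - 2*x + 3*y - 3

1. Degree: no degree-1 curve has this shape, so deg p = 2.
2. From the visible intercepts: no y-intercept at any integer in the box.
3. Together with the visible shape, these determine p as stated.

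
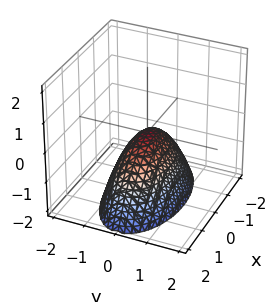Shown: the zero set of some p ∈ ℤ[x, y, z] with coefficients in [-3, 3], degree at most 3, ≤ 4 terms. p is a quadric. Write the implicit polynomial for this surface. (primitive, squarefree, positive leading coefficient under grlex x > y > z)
x^2 + 3*y^2 + 2*z

1. deg p = 2. A single bowl opening along one axis; a quadric.
2. Symmetries: mirror symmetry x ↦ −x ⇒ only even powers of x; mirror symmetry y ↦ −y ⇒ only even powers of y.
3. Checking where it meets the axes: it crosses the y-axis at the gridline y = 0; it crosses the z-axis at the gridline z = 0; it meets the x-axis at x = 0 (among the integer gridlines).
4. Putting this together gives p.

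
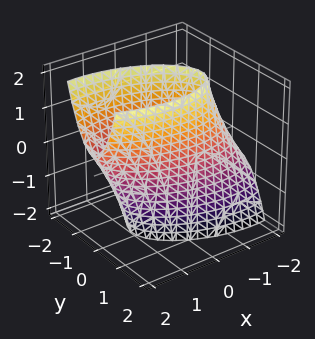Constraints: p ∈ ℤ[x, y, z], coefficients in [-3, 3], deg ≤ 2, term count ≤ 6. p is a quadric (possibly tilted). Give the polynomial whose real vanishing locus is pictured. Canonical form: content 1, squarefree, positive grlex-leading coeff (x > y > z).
First, deg p = 2. The shape is more complex than any degree-1 surface.
Then, from the axis intercepts and sections: among the integer gridlines, it crosses the y-axis at y ∈ {-1, 1}; the surface avoids every integer z-axis point in the box.
Finally, together with the visible shape, these determine p as stated.

x^2 + x*y - x*z + 3*y^2 - 3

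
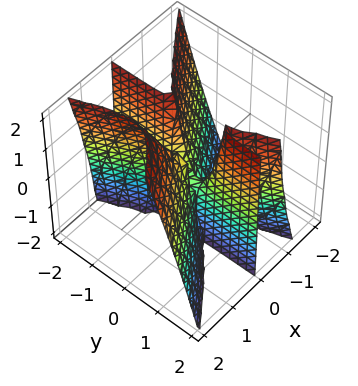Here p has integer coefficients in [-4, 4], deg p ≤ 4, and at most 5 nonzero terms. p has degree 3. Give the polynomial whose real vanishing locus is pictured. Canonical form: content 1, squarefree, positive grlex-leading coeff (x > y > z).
Degree: the shape is more complex than any degree-2 surface, so deg p = 3.
Against the integer gridlines: every point of the z-axis in the box is on the surface; it crosses the x-axis at the gridline x = 0; the visible y-axis segment lies entirely on the surface.
The integer polynomial consistent with all of this is the stated p.

3*x^3 - 3*x^2*y - 2*x^2*z - 2*x*y^2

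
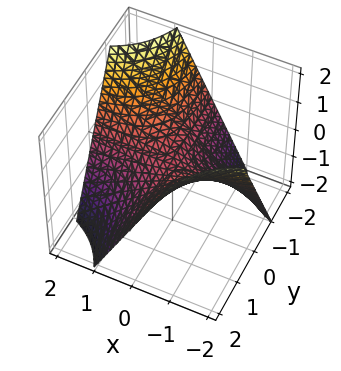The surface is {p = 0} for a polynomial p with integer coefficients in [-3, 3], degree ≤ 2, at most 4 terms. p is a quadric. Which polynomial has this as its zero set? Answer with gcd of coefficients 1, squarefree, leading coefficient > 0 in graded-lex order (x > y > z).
(a) Degree: a hyperbolic paraboloid; a quadric, so deg p = 2.
(b) From the axis intercepts and sections: it meets the z-axis at z = 0 (among the integer gridlines); every point of the y-axis in the box is on the surface; the visible x-axis segment lies entirely on the surface.
(c) The integer polynomial consistent with all of this is the stated p.

x*y + z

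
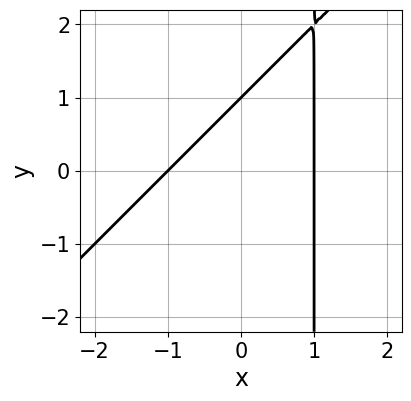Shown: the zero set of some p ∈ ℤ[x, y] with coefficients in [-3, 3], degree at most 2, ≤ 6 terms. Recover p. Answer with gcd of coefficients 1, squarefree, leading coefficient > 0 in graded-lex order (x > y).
x^2 - x*y + y - 1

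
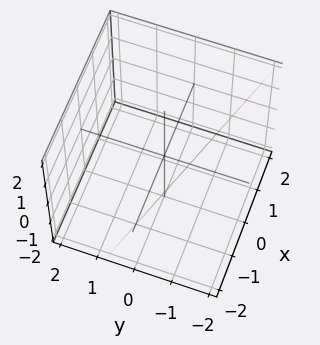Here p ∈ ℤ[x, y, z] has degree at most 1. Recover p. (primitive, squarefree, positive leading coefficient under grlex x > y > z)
x + 3*y + z + 2

First, deg p = 1. The surface is flat (a plane).
Then, reading off the gridlines: one x-axis crossing is at x = -2; one z-axis crossing is at z = -2.
Finally, together with the visible shape, these determine p as stated.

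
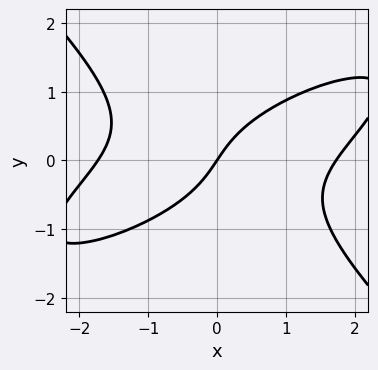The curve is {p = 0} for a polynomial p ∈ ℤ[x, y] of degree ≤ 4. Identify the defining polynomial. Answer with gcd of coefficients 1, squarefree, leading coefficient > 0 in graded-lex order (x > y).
x^3 - 2*x^2*y + 3*y^3 - 3*x + 2*y

1. The degree is 3 — the shape is more complex than any degree-2 curve.
2. From the axis intercepts and sections: it meets the x-axis at x = 0 (among the integer gridlines); it meets the y-axis at y = 0 (among the integer gridlines).
3. Putting this together gives p.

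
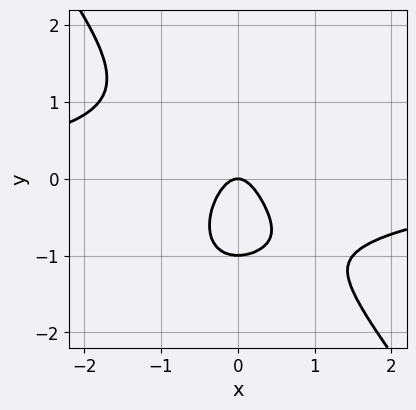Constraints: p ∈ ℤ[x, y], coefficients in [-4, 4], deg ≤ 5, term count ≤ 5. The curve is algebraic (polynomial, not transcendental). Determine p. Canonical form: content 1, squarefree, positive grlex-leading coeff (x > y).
First, degree: the shape is more complex than any degree-3 curve, so deg p = 4.
Next, against the integer gridlines: one x-axis crossing is at x = 0; the y-axis gridline crossings are at y ∈ {-1, 0}.
Finally, fitting integer coefficients to these (and the overall shape) gives p.

2*x^3*y + y^4 + 3*x^2 + y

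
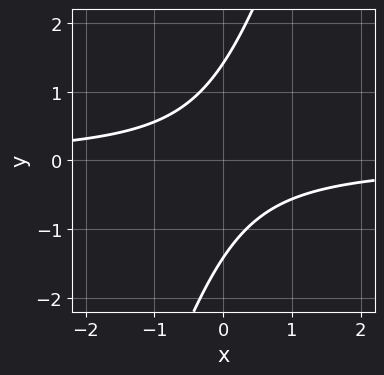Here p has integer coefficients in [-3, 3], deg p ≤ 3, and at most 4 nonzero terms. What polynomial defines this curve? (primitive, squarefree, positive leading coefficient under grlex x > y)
3*x*y - y^2 + 2

(a) deg p = 2. The shape is more complex than any degree-1 curve.
(b) Checking where it meets the axes: the curve avoids every integer x-axis point in the box.
(c) Matching integer coefficients to the picture gives p.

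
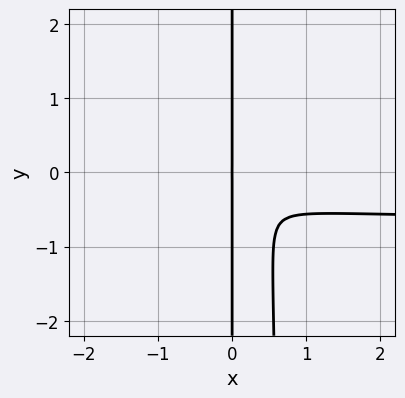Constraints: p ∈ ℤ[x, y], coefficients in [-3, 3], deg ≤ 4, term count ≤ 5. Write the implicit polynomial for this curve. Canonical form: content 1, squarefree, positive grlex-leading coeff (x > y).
First, the degree is 4 — a generic line meets the curve in up to 4 points.
Then, reading off the gridlines: it crosses the x-axis at the gridline x = 0; the visible y-axis segment lies entirely on the curve.
Finally, together with the visible shape, these determine p as stated.

3*x^3*y - 3*x^2*y^2 + 2*x^3 + 2*x*y^2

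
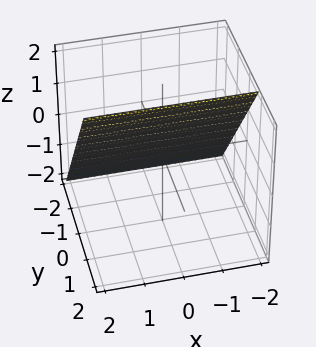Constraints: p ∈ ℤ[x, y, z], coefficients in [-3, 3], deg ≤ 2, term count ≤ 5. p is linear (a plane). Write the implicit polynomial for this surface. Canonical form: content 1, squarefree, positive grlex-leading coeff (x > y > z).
3*y - 2*z + 2

1. deg p = 1. The surface is flat (a plane).
2. Observable constraints: no x-intercept at any integer in the box; one z-axis crossing is at z = 1.
3. Matching integer coefficients to the picture gives p.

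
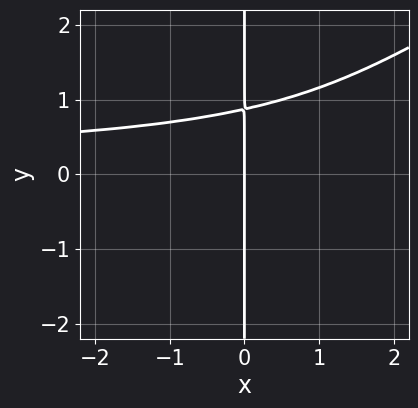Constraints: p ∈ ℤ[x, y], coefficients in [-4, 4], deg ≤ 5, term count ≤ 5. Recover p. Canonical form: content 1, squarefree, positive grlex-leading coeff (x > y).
2*x^2*y^2 - 3*x*y^3 + 2*x

deg p = 4. A generic line meets the curve in up to 4 points.
Checking where it meets the axes: the visible y-axis segment lies entirely on the curve; it meets the x-axis at x = 0 (among the integer gridlines).
Fitting integer coefficients to these (and the overall shape) gives p.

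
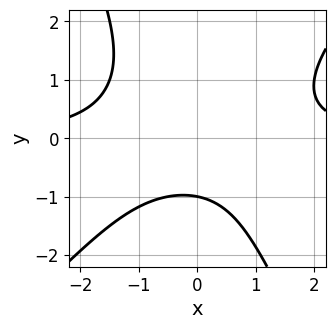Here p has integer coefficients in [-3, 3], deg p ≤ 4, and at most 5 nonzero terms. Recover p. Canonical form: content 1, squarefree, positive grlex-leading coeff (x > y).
(a) The degree is 3 — no degree-2 curve has this shape.
(b) Against the integer gridlines: one y-axis crossing is at y = -1; it misses every integer gridline on the x-axis.
(c) Solving for integer coefficients yields p as stated.

2*x^2*y - x*y^2 - y^3 - 2*y - 3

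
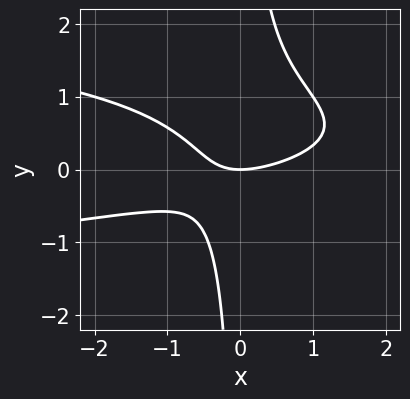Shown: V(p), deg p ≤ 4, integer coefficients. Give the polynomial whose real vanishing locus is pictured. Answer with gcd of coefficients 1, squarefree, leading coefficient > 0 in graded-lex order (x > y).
1. deg p = 3. The shape is more complex than any degree-2 curve.
2. Checking where it meets the axes: one y-axis crossing is at y = 0; it crosses the x-axis at the gridline x = 0.
3. Solving for integer coefficients yields p as stated.

3*x*y^2 + x^2 - 2*x*y - 2*y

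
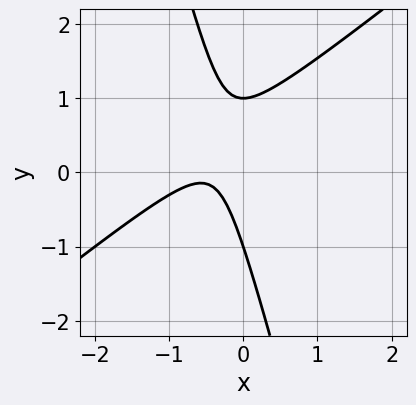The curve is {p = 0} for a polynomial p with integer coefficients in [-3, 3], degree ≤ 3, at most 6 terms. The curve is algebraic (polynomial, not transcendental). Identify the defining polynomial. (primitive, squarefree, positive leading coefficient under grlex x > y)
3*x^2 - 3*x*y - y^2 + 3*x + 1

First, degree: no degree-1 curve has this shape, so deg p = 2.
Next, checking where it meets the axes: no x-intercept at any integer in the box; the y-axis gridline crossings are at y ∈ {-1, 1}.
Finally, putting this together gives p.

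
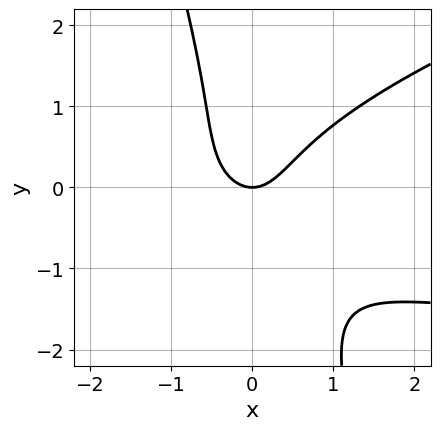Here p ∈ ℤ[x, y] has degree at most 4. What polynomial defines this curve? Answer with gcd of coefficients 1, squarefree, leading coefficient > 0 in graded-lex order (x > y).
First, degree: no degree-2 curve has this shape, so deg p = 3.
Then, observable constraints: it crosses the y-axis at the gridline y = 0; it meets the x-axis at x = 0 (among the integer gridlines).
Finally, assembling these constraints gives the stated polynomial.

x^2*y - 3*x*y^2 - y^3 + 3*x^2 - 2*y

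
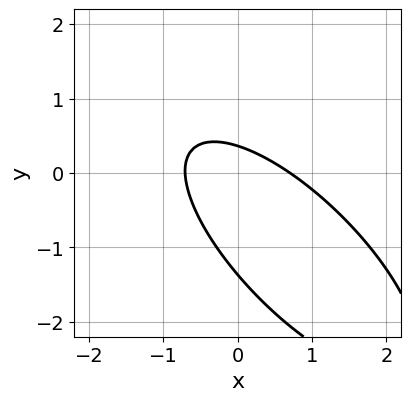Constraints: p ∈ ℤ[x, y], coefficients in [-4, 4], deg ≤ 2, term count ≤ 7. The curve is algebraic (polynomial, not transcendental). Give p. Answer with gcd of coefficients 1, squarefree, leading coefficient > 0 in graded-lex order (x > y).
2*x^2 + 3*x*y + 2*y^2 + 2*y - 1

(a) The degree is 2 — the shape is more complex than any degree-1 curve.
(b) Putting this together gives p.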